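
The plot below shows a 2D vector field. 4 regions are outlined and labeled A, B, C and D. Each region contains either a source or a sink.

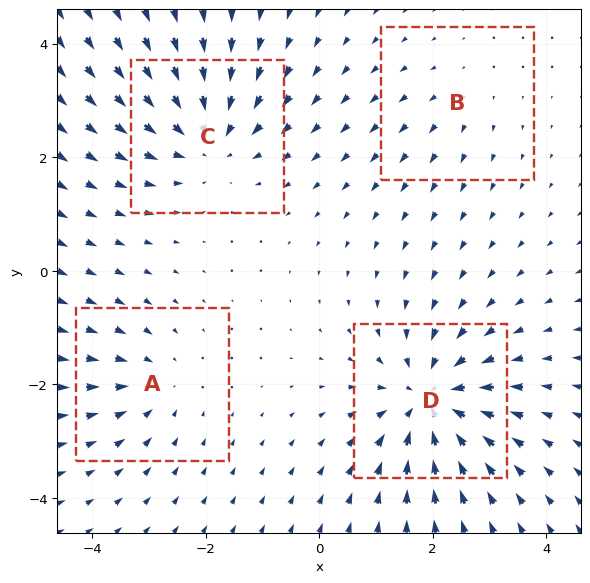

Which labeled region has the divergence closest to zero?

B

Divergence at each region's feature centre — A: about -3, B: about +2, C: about -5, D: about -7. Region B is closest to zero.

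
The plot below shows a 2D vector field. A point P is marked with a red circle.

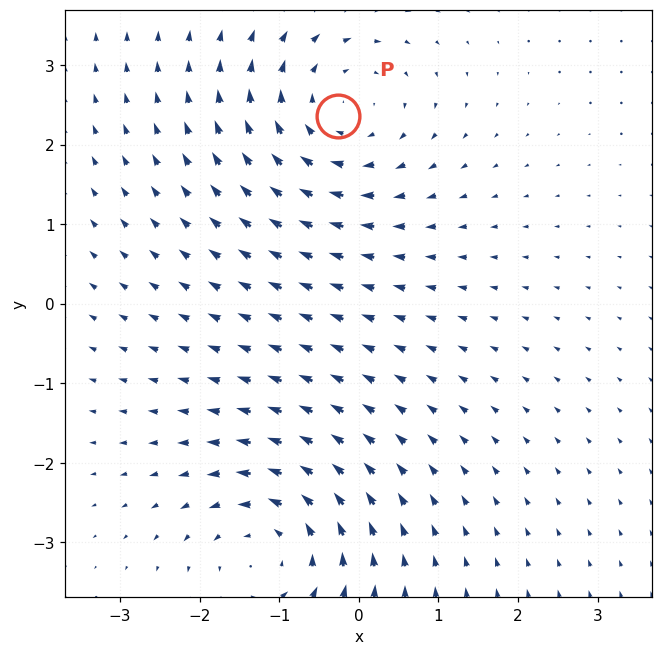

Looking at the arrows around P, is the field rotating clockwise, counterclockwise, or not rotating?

clockwise

Near P at (-0.3, 2.4) the arrows circulate clockwise. The curl (z-component) there is about -3; negative curl means clockwise rotation.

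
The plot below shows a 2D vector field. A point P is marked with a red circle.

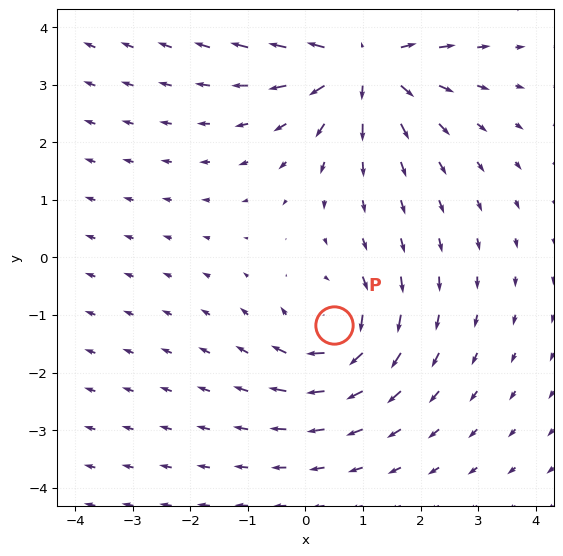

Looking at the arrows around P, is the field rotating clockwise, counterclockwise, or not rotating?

clockwise

Near P at (0.5, -1.2) the arrows circulate clockwise. The curl (z-component) there is about -3; negative curl means clockwise rotation.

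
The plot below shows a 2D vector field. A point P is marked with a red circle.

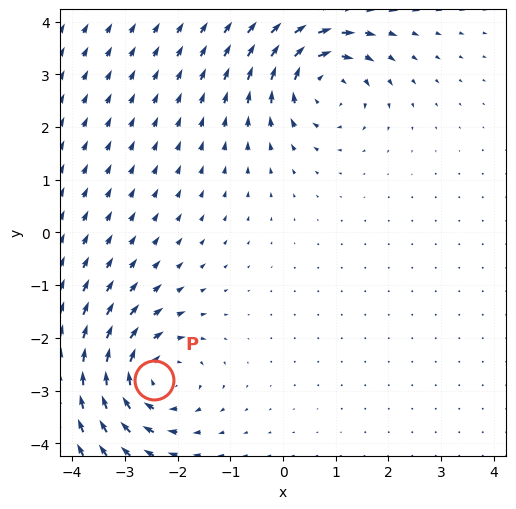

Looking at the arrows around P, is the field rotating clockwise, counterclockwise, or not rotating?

clockwise

Near P at (-2.5, -2.8) the arrows circulate clockwise. The curl (z-component) there is about -5; negative curl means clockwise rotation.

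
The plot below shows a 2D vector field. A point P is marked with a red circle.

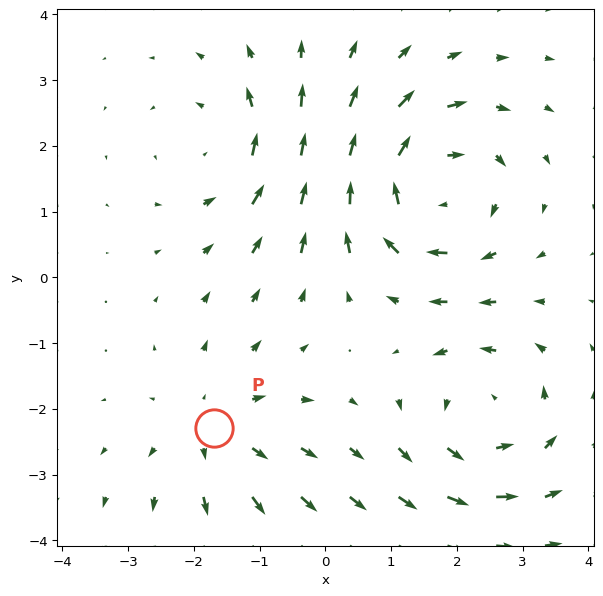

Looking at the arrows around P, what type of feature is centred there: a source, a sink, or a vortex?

At P (-1.7, -2.3) the arrows spread outward. Divergence about +3, curl ≈0 — positive divergence with near-zero curl is a source.

source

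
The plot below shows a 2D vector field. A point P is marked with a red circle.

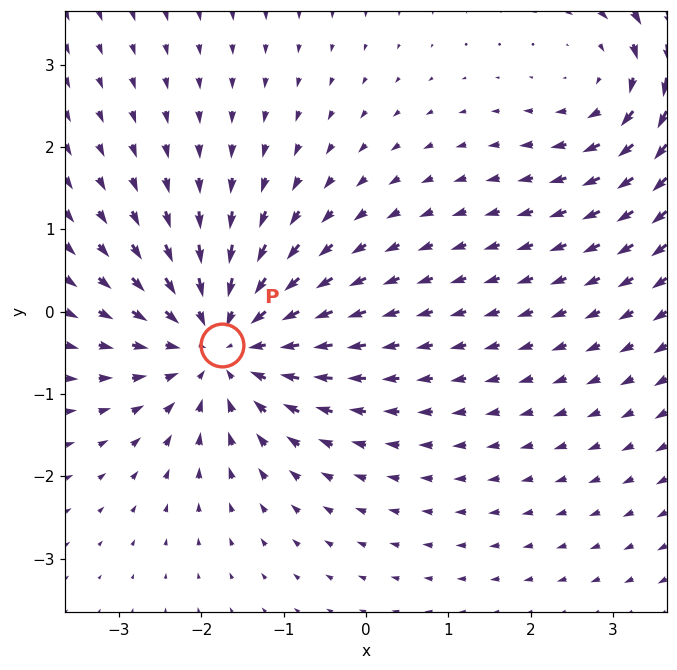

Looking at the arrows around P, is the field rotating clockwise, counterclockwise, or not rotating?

Near P at (-1.7, -0.4) the arrows show no circulation. The curl there is ≈0.

not rotating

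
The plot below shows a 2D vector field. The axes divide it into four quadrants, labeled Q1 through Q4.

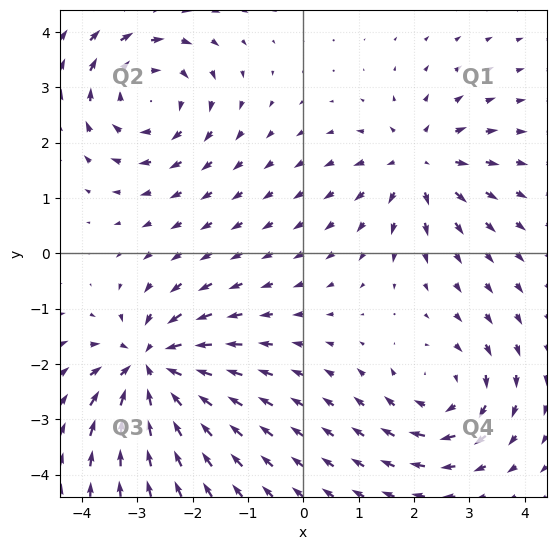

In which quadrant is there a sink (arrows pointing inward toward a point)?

Q3

The sink sits at approximately (-2.8, -2.1), which lies in quadrant Q3. The divergence there is about -5, negative as expected for a sink.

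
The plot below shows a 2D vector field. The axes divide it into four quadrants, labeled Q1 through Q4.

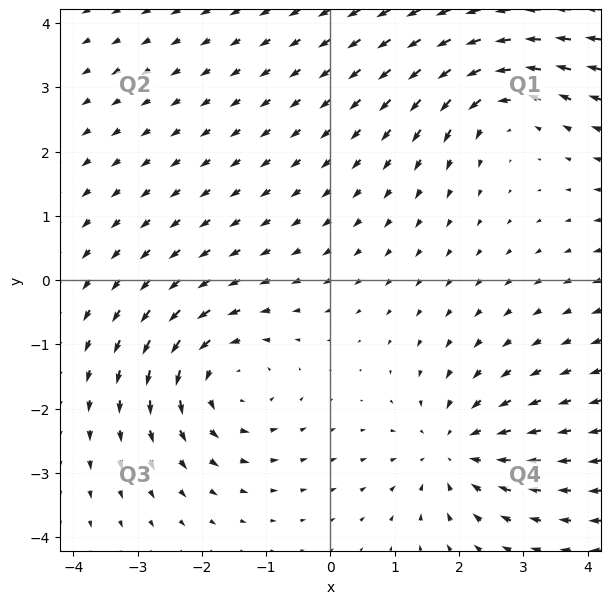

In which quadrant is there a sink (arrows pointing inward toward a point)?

Q4

The sink sits at approximately (1.9, -2.6), which lies in quadrant Q4. The divergence there is about -3, negative as expected for a sink.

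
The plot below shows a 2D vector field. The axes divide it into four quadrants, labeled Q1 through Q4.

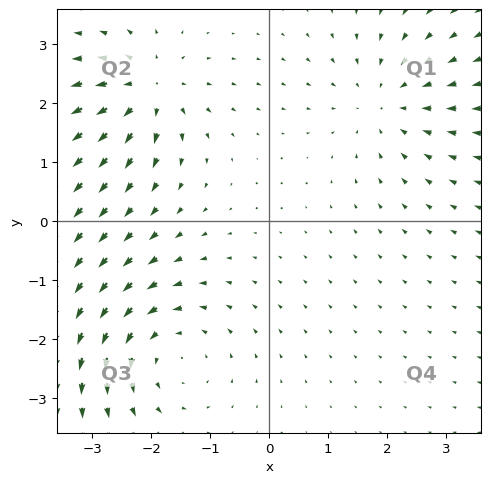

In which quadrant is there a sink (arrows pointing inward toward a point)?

The sink sits at approximately (2.0, 2.0), which lies in quadrant Q1. The divergence there is about -3, negative as expected for a sink.

Q1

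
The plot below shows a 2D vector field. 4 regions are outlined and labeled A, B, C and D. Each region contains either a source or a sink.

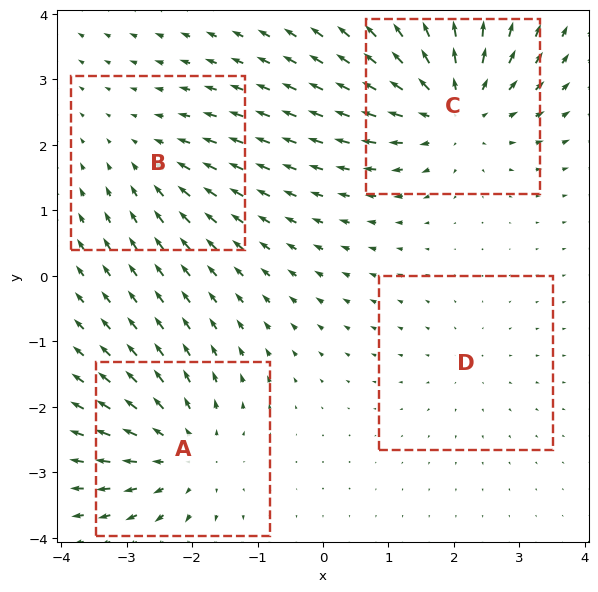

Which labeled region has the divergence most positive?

C

Divergence at each region's feature centre — A: about +5, B: about -3, C: about +6, D: about +2. Region C is most positive.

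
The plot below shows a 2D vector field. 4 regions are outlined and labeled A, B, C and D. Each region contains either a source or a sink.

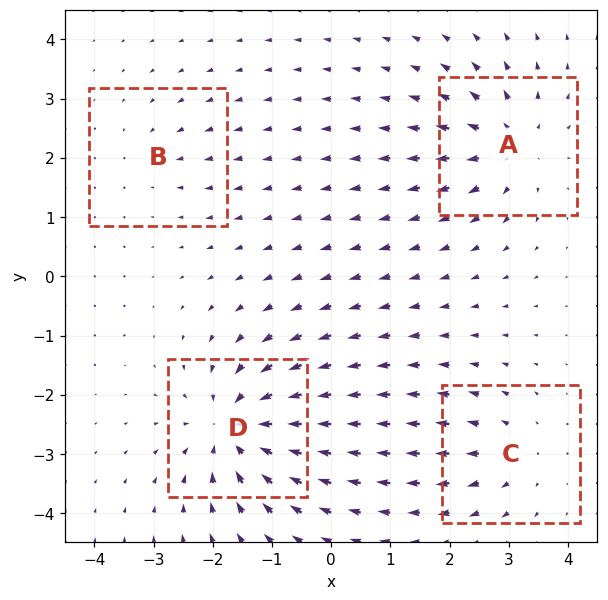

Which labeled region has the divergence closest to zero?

Divergence at each region's feature centre — A: about +6, B: about -2, C: about +4, D: about -8. Region B is closest to zero.

B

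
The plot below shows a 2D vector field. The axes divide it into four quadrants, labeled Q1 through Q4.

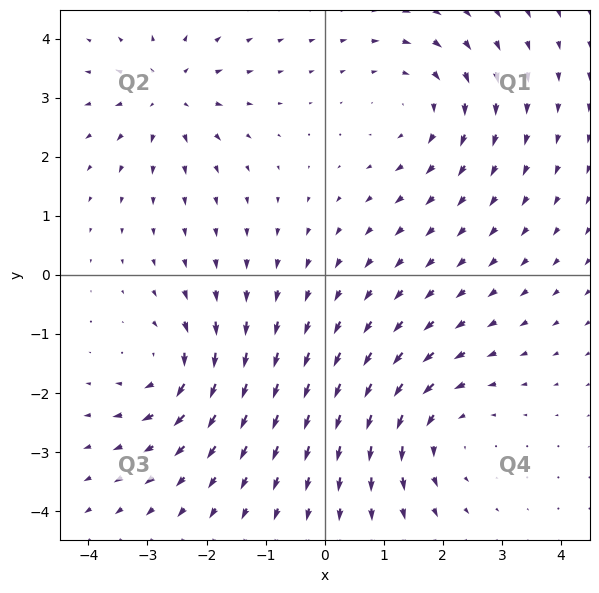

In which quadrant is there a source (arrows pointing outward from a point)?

The source sits at approximately (-2.7, 3.0), which lies in quadrant Q2. The divergence there is about +5, positive as expected for a source.

Q2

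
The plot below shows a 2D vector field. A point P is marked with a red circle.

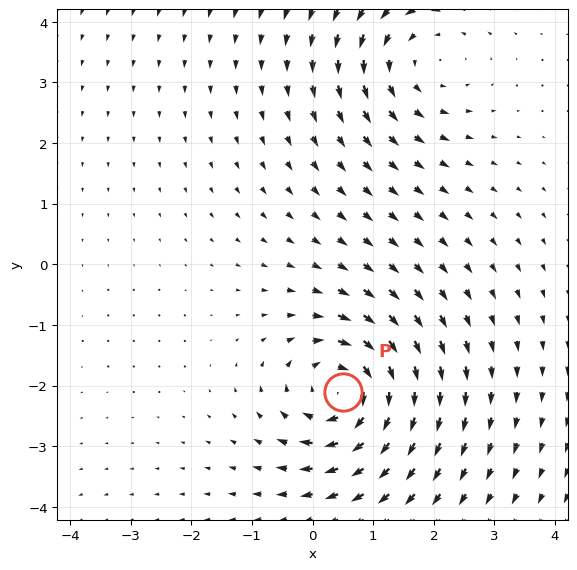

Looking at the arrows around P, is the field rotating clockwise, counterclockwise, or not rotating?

Near P at (0.5, -2.1) the arrows circulate clockwise. The curl (z-component) there is about -5; negative curl means clockwise rotation.

clockwise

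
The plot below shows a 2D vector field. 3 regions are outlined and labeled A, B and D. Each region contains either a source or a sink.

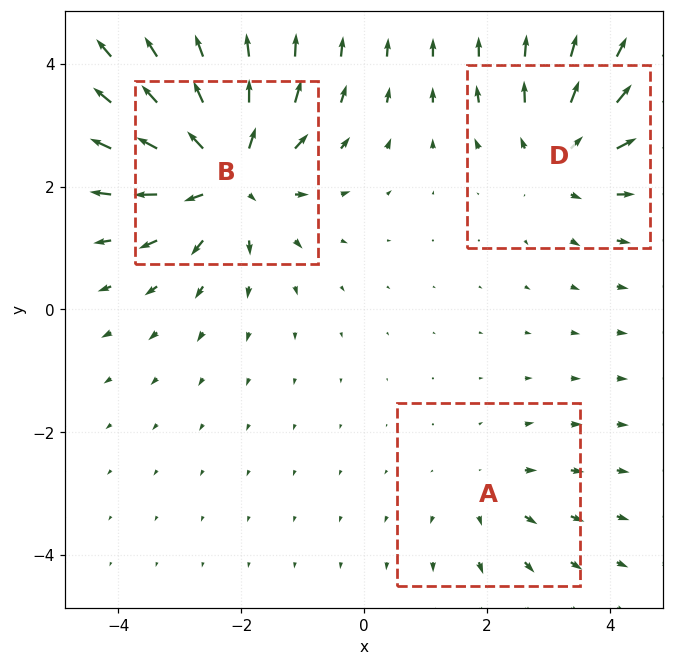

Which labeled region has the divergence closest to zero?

A

Divergence at each region's feature centre — A: about +2, B: about +5, D: about +3. Region A is closest to zero.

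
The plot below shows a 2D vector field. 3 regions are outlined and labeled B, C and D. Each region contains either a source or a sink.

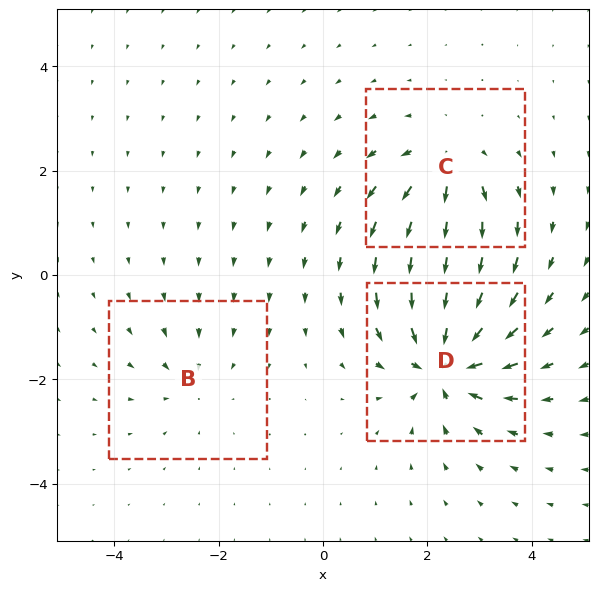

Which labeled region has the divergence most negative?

Divergence at each region's feature centre — B: about -2, C: about +4, D: about -6. Region D is most negative.

D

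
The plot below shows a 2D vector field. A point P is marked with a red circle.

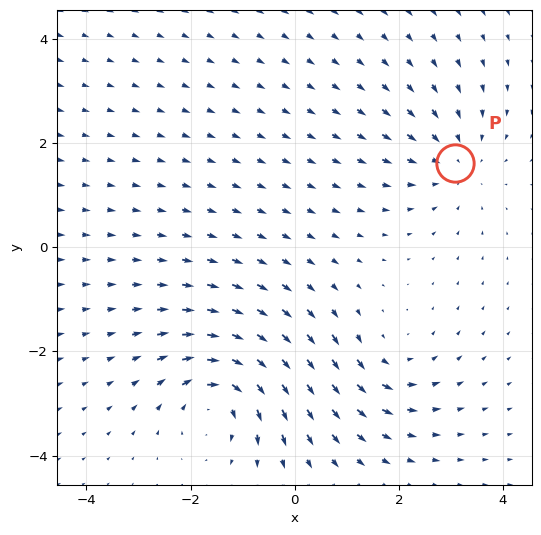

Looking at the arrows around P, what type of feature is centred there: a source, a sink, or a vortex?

At P (3.1, 1.6) the arrows converge inward. Divergence about -3, curl ≈0 — negative divergence with near-zero curl is a sink.

sink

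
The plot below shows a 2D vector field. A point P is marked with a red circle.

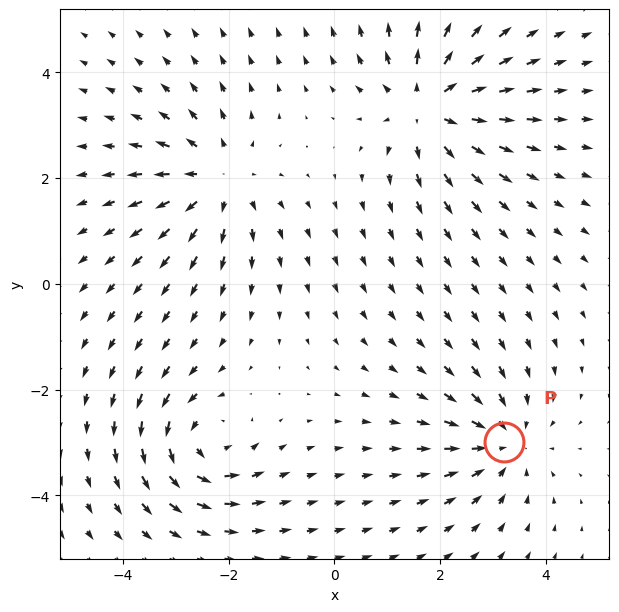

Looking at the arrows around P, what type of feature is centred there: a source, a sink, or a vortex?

sink

At P (3.2, -3.0) the arrows converge inward. Divergence about -4, curl ≈0 — negative divergence with near-zero curl is a sink.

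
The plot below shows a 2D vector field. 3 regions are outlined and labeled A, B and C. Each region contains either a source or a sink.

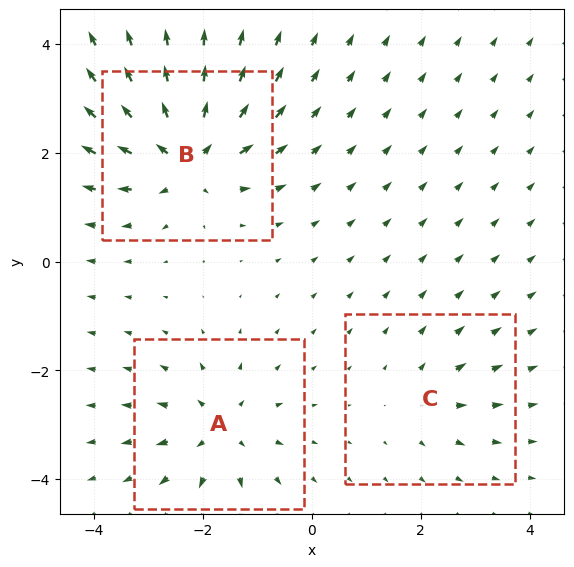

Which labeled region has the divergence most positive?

B

Divergence at each region's feature centre — A: about +4, B: about +6, C: about +2. Region B is most positive.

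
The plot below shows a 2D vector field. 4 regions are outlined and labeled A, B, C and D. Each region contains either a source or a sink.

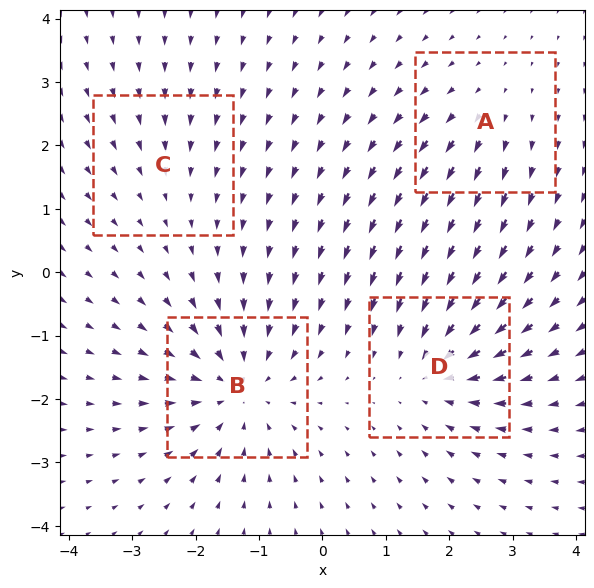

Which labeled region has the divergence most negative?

Divergence at each region's feature centre — A: about +3, B: about -6, C: about -2, D: about -5. Region B is most negative.

B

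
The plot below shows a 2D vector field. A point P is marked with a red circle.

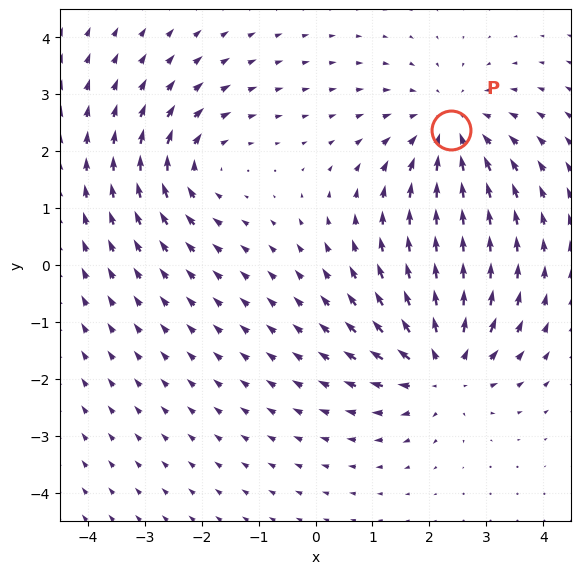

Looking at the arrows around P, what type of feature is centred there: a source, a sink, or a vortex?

sink

At P (2.4, 2.4) the arrows converge inward. Divergence about -3, curl ≈0 — negative divergence with near-zero curl is a sink.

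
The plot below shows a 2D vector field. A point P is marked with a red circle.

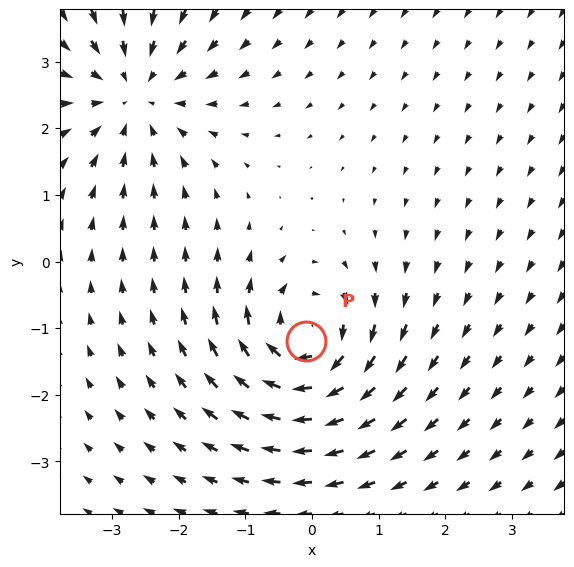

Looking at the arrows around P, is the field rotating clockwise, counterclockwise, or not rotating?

clockwise

Near P at (-0.1, -1.2) the arrows circulate clockwise. The curl (z-component) there is about -5; negative curl means clockwise rotation.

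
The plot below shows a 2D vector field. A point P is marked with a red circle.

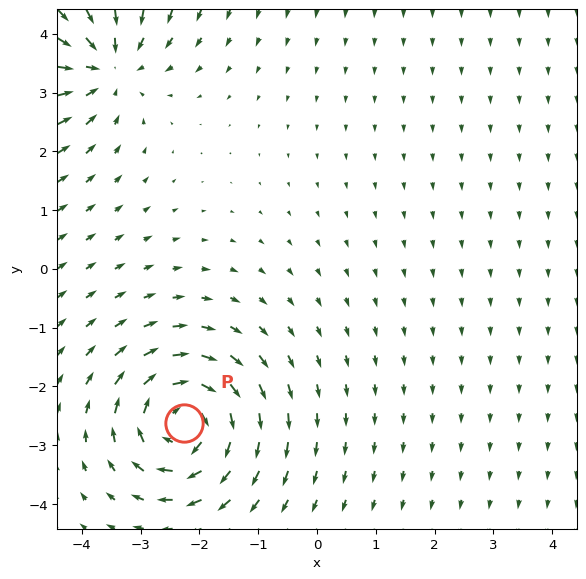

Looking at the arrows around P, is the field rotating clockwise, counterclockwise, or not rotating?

Near P at (-2.3, -2.6) the arrows circulate clockwise. The curl (z-component) there is about -6; negative curl means clockwise rotation.

clockwise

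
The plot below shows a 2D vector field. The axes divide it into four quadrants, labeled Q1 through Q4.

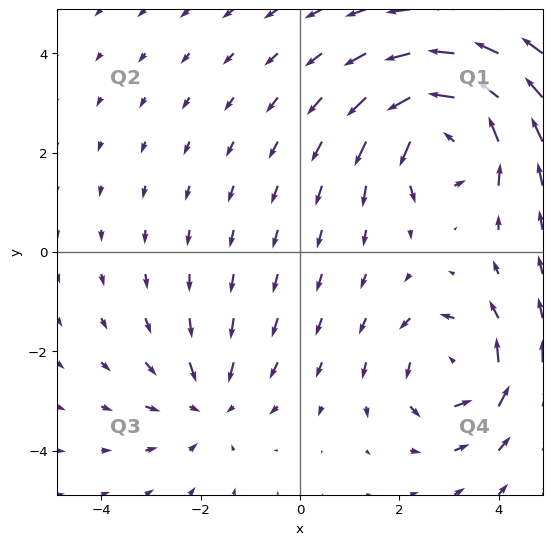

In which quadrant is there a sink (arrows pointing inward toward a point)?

Q3

The sink sits at approximately (-1.8, -3.1), which lies in quadrant Q3. The divergence there is about -2, negative as expected for a sink.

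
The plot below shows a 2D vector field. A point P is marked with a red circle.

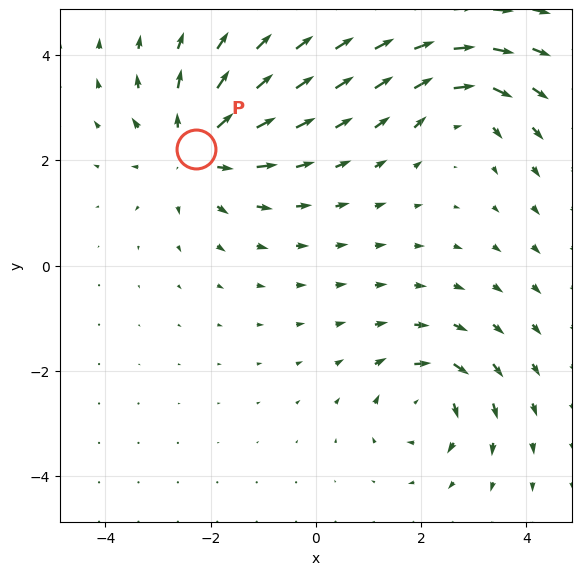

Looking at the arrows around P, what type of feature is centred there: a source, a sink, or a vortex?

source

At P (-2.3, 2.2) the arrows spread outward. Divergence about +5, curl ≈0 — positive divergence with near-zero curl is a source.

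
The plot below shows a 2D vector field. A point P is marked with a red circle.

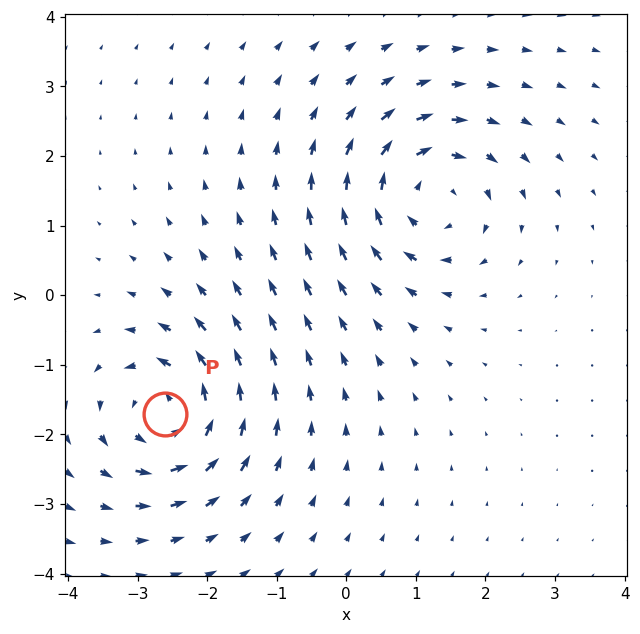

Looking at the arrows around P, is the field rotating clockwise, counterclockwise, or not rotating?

counterclockwise

Near P at (-2.6, -1.7) the arrows circulate counterclockwise. The curl (z-component) there is about +6; positive curl means counterclockwise rotation.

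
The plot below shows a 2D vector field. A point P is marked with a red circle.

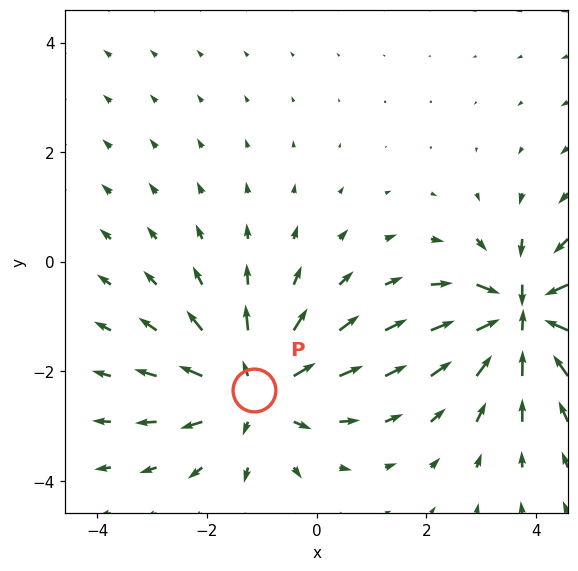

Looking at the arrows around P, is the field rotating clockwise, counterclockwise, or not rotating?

Near P at (-1.1, -2.3) the arrows show no circulation. The curl there is ≈0.

not rotating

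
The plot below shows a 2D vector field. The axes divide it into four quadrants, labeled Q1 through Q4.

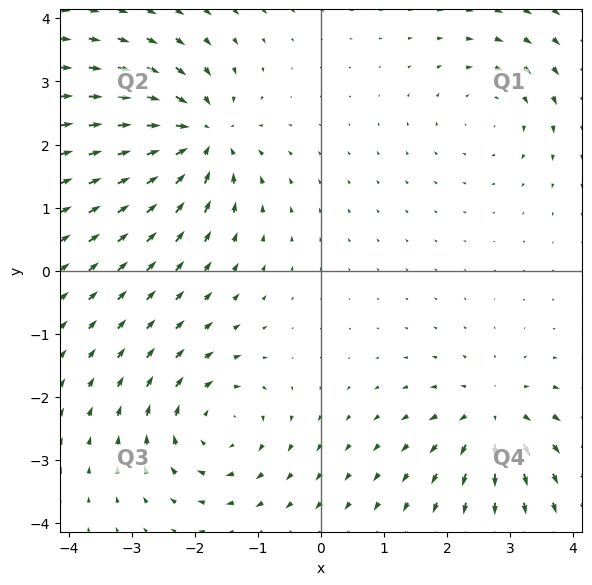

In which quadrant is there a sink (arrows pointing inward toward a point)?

Q2

The sink sits at approximately (-1.9, 2.1), which lies in quadrant Q2. The divergence there is about -7, negative as expected for a sink.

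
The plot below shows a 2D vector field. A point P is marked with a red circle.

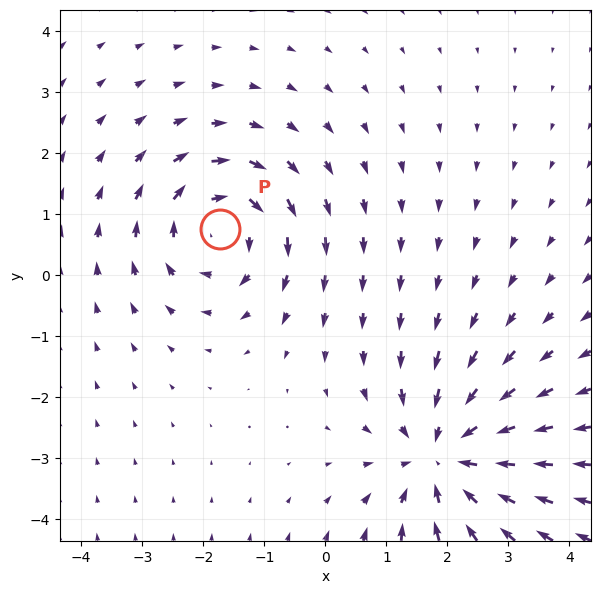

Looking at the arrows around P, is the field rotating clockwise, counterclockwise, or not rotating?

Near P at (-1.7, 0.8) the arrows circulate clockwise. The curl (z-component) there is about -4; negative curl means clockwise rotation.

clockwise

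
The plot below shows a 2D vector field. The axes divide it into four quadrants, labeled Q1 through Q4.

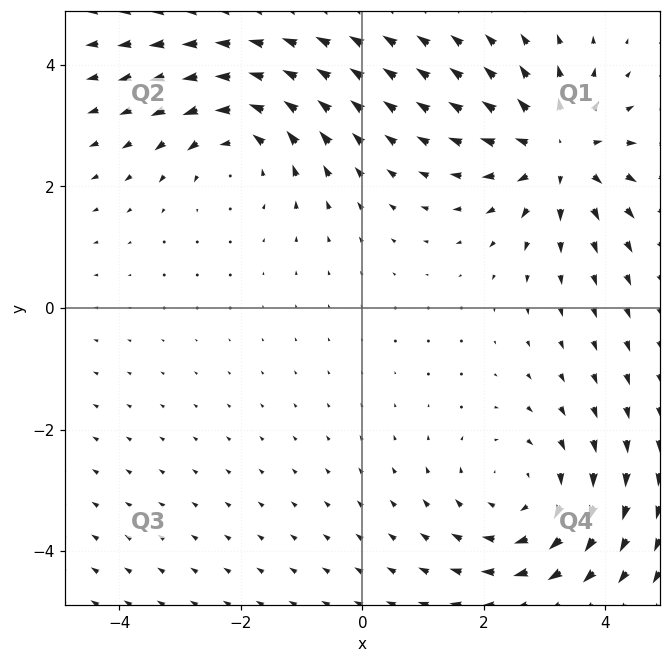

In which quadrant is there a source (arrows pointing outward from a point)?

The source sits at approximately (3.2, 2.6), which lies in quadrant Q1. The divergence there is about +4, positive as expected for a source.

Q1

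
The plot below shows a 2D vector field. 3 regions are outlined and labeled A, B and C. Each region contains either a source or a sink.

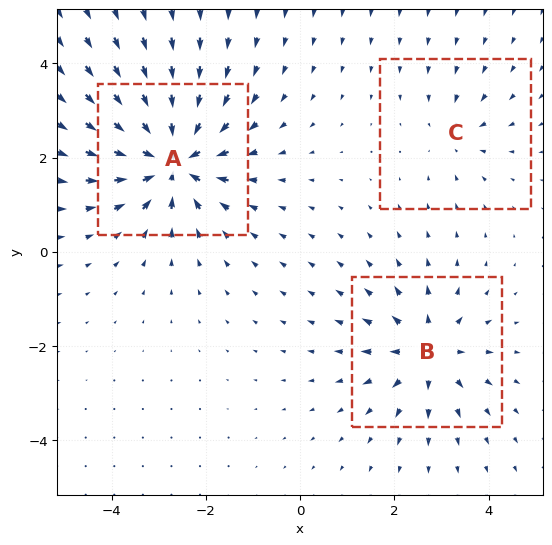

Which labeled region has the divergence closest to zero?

Divergence at each region's feature centre — A: about -6, B: about +4, C: about -2. Region C is closest to zero.

C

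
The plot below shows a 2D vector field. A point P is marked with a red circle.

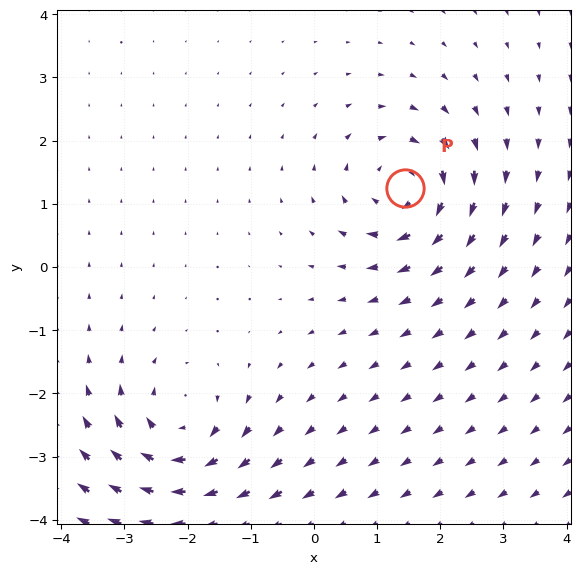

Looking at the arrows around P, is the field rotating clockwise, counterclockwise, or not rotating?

Near P at (1.4, 1.3) the arrows circulate clockwise. The curl (z-component) there is about -6; negative curl means clockwise rotation.

clockwise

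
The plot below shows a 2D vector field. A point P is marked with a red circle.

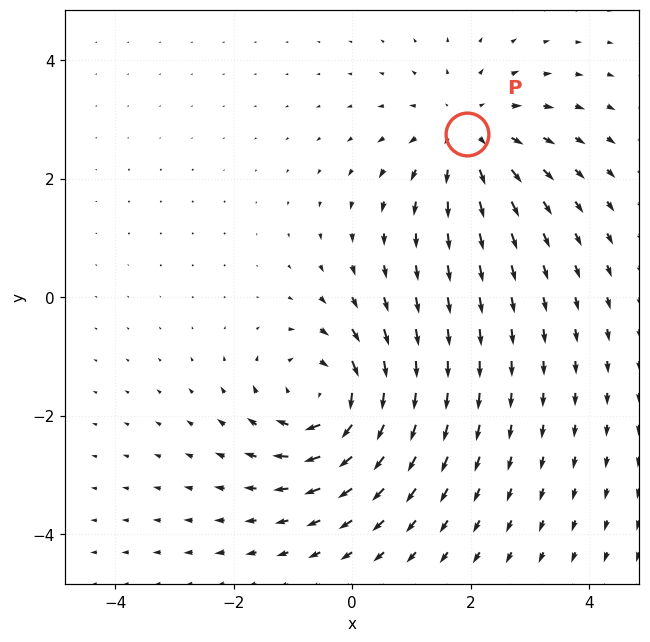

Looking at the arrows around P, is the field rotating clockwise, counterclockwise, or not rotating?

Near P at (1.9, 2.8) the arrows show no circulation. The curl there is ≈0.

not rotating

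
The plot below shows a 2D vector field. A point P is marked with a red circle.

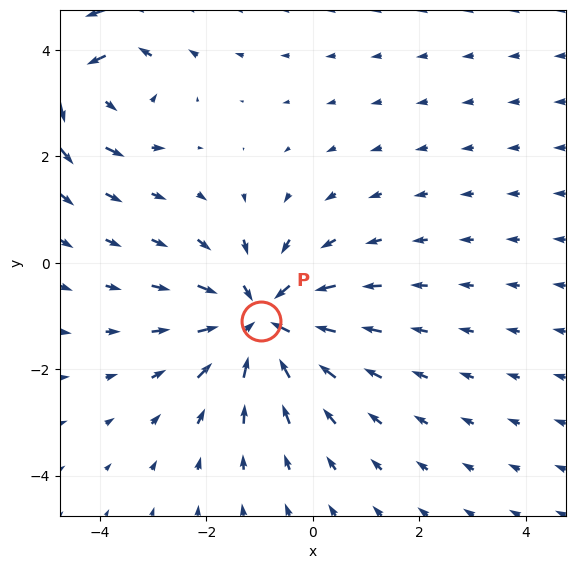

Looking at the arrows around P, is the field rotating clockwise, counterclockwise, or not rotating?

Near P at (-1.0, -1.1) the arrows show no circulation. The curl there is ≈0.

not rotating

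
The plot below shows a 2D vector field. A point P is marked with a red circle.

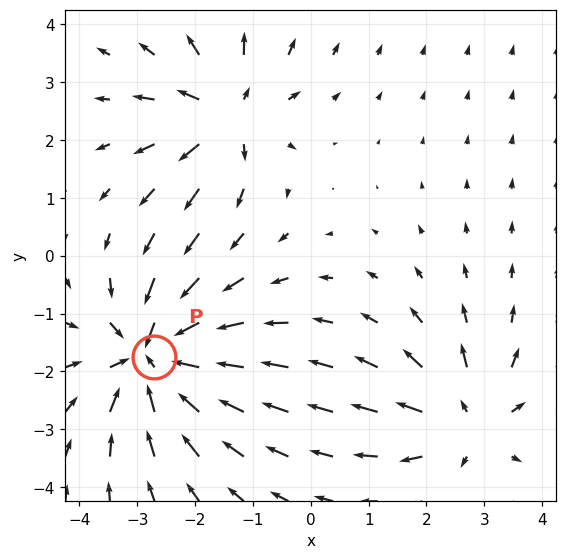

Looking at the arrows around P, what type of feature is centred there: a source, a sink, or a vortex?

sink

At P (-2.7, -1.8) the arrows converge inward. Divergence about -5, curl ≈0 — negative divergence with near-zero curl is a sink.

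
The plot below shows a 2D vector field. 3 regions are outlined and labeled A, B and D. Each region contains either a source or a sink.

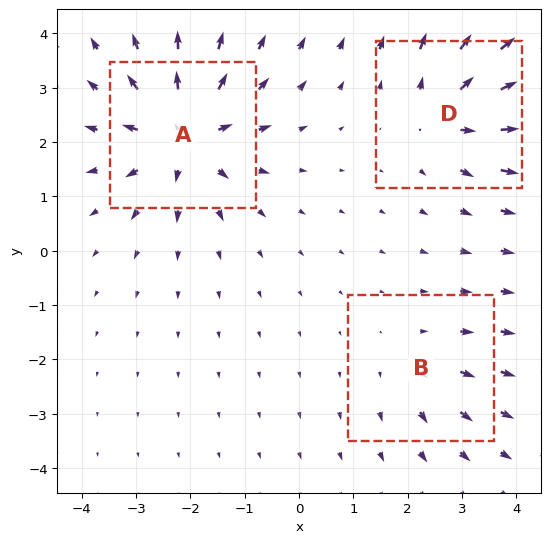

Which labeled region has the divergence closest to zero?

Divergence at each region's feature centre — A: about +5, B: about +2, D: about +4. Region B is closest to zero.

B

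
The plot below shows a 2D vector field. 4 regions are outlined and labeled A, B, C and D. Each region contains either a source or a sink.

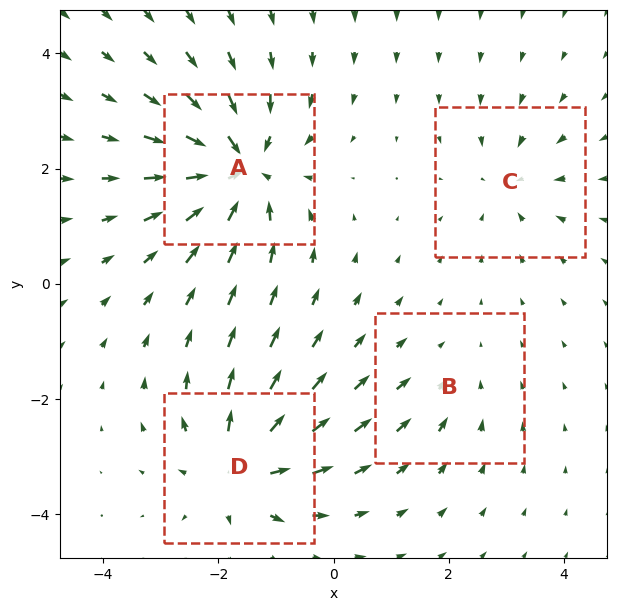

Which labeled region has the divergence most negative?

A

Divergence at each region's feature centre — A: about -7, B: about -2, C: about -3, D: about +6. Region A is most negative.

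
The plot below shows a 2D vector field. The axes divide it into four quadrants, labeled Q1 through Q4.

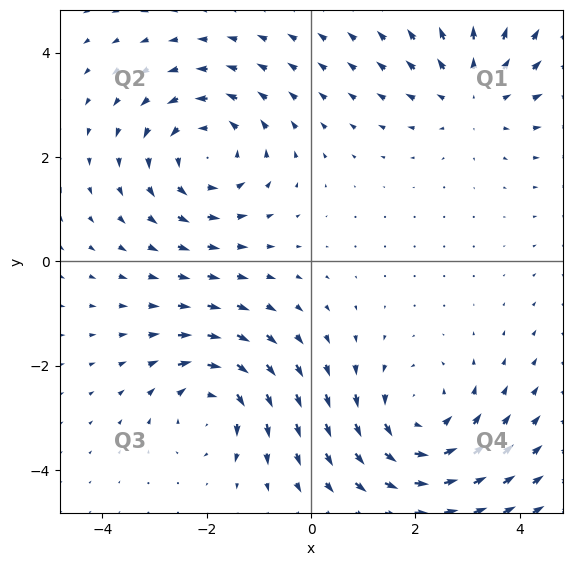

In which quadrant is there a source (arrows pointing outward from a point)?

Q1

The source sits at approximately (3.1, 3.2), which lies in quadrant Q1. The divergence there is about +4, positive as expected for a source.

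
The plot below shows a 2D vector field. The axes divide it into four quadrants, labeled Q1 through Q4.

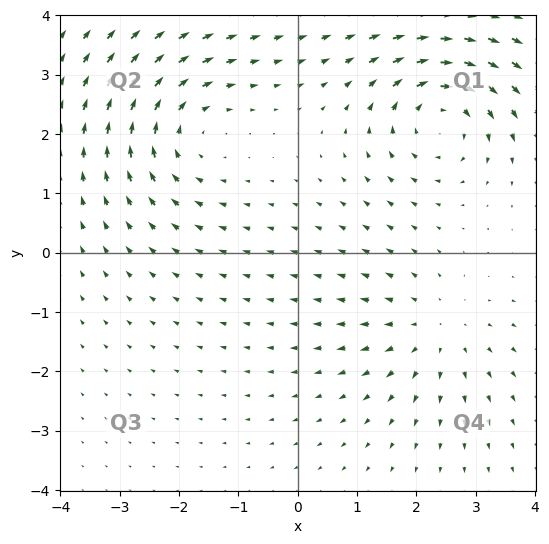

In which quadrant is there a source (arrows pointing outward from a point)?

Q4

The source sits at approximately (2.3, -1.3), which lies in quadrant Q4. The divergence there is about +3, positive as expected for a source.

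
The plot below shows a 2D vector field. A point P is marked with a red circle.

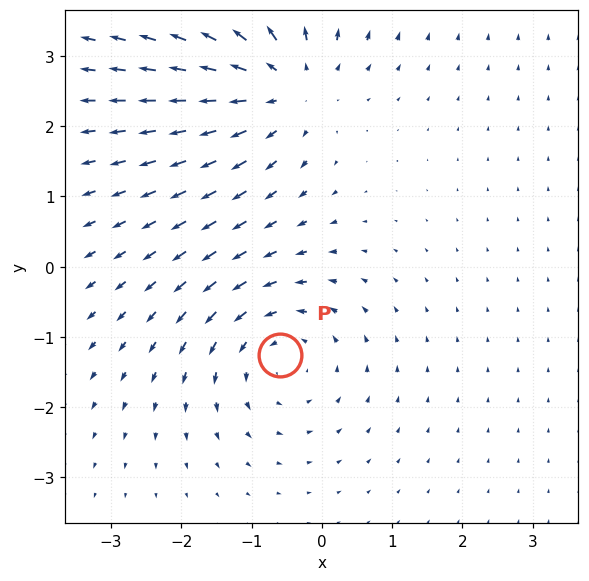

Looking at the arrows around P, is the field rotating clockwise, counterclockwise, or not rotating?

counterclockwise

Near P at (-0.6, -1.3) the arrows circulate counterclockwise. The curl (z-component) there is about +3; positive curl means counterclockwise rotation.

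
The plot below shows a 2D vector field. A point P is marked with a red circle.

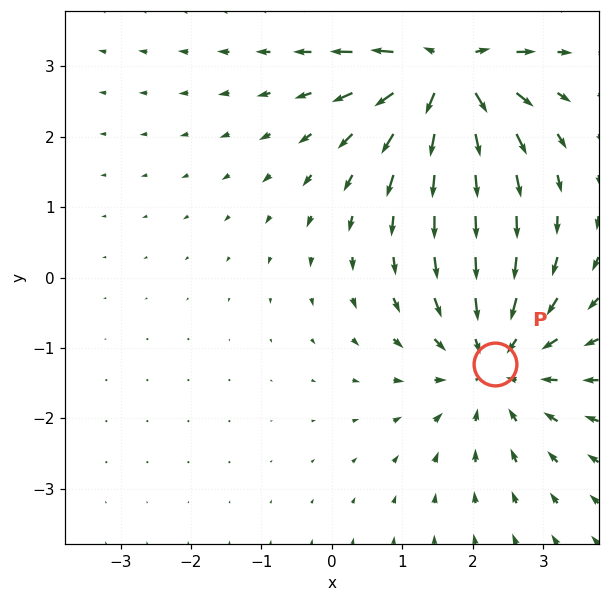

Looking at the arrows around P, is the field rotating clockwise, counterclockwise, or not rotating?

Near P at (2.3, -1.2) the arrows show no circulation. The curl there is ≈0.

not rotating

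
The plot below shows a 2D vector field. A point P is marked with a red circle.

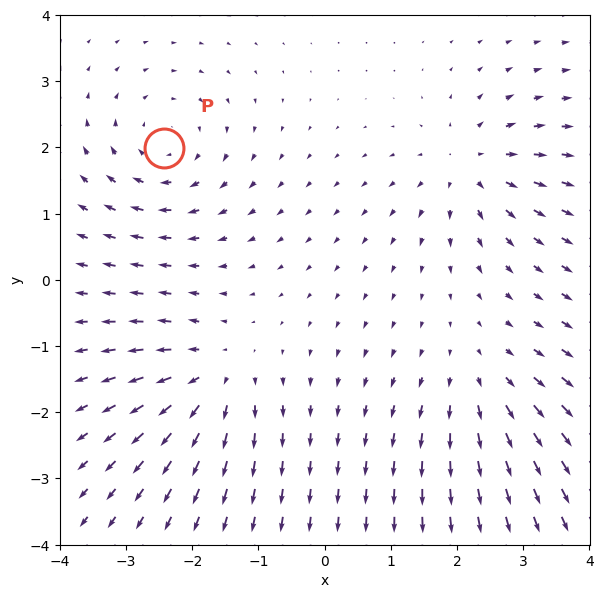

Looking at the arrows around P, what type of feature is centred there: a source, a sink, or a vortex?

At P (-2.4, 2.0) the arrows circulate clockwise. Divergence ≈0, curl about -3 — near-zero divergence with nonzero curl is a vortex.

vortex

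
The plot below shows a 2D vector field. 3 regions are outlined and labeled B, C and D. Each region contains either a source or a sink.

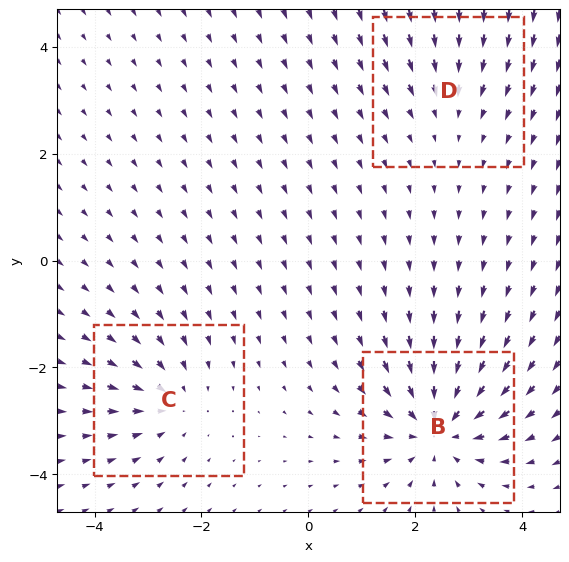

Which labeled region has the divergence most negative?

Divergence at each region's feature centre — B: about -6, C: about -3, D: about -2. Region B is most negative.

B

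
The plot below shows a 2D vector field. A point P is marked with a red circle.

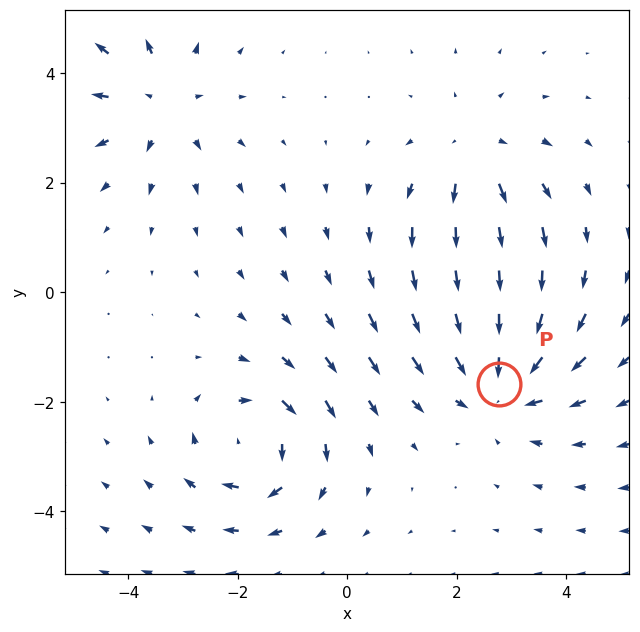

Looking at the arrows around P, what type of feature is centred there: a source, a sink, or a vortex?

sink

At P (2.8, -1.7) the arrows converge inward. Divergence about -4, curl ≈0 — negative divergence with near-zero curl is a sink.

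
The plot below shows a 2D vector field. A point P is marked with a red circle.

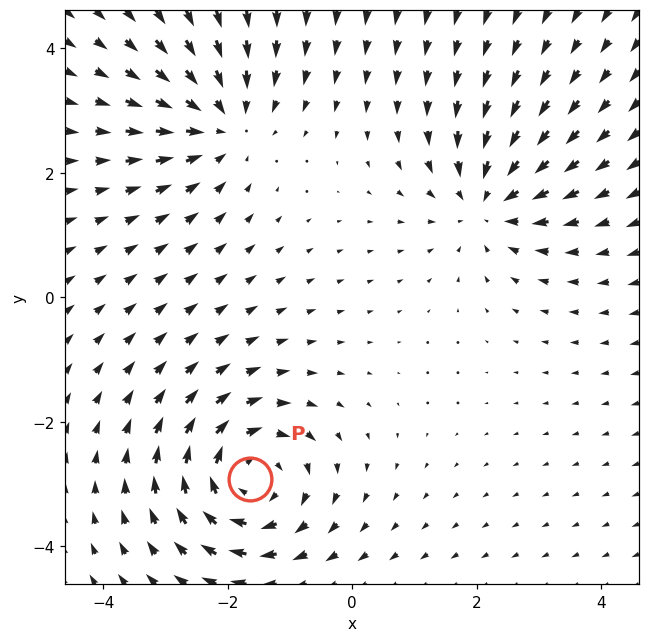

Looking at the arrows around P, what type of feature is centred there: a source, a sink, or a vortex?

vortex

At P (-1.6, -2.9) the arrows circulate clockwise. Divergence ≈0, curl about -5 — near-zero divergence with nonzero curl is a vortex.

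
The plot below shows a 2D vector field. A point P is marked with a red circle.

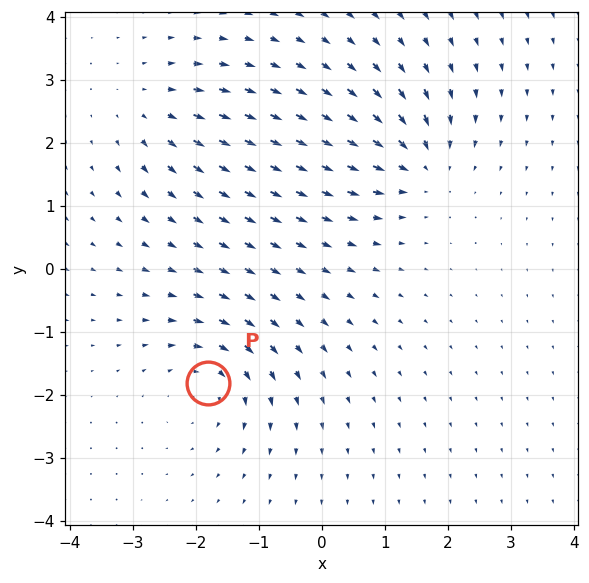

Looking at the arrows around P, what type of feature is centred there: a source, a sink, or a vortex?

At P (-1.8, -1.8) the arrows circulate clockwise. Divergence ≈0, curl about -5 — near-zero divergence with nonzero curl is a vortex.

vortex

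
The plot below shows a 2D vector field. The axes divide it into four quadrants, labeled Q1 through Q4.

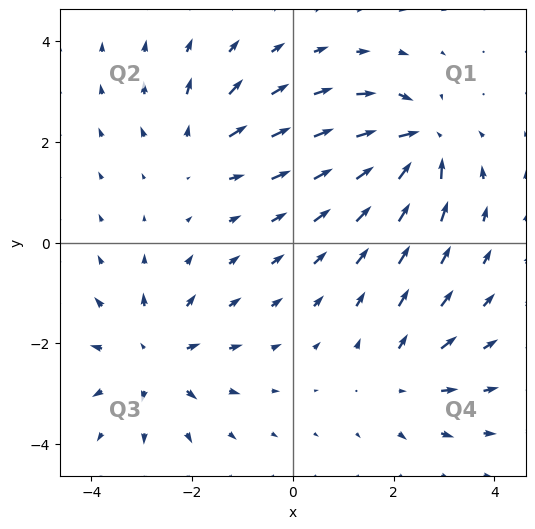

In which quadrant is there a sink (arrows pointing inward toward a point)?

Q1

The sink sits at approximately (2.5, 2.0), which lies in quadrant Q1. The divergence there is about -7, negative as expected for a sink.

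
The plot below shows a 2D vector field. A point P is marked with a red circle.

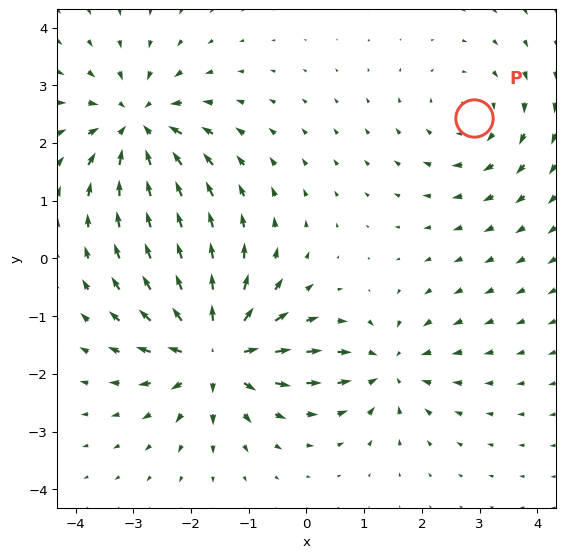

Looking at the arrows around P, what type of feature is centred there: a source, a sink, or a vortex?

vortex

At P (2.9, 2.4) the arrows circulate clockwise. Divergence ≈0, curl about -3 — near-zero divergence with nonzero curl is a vortex.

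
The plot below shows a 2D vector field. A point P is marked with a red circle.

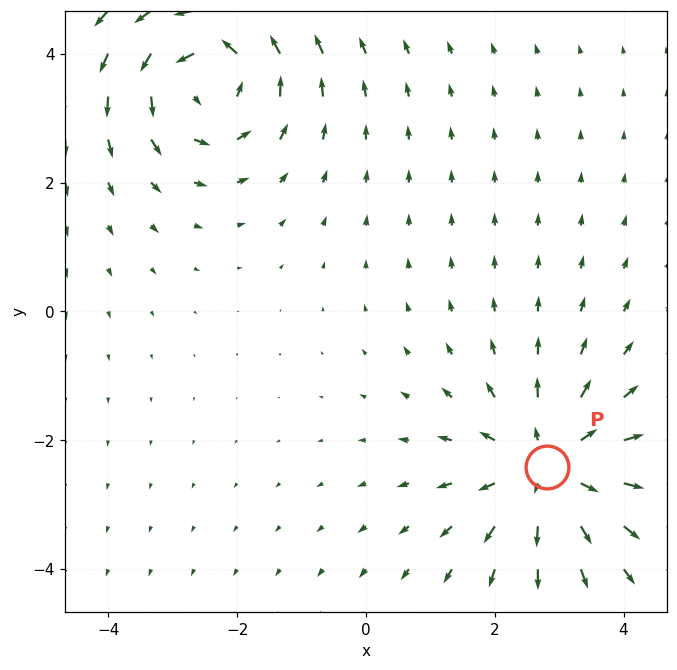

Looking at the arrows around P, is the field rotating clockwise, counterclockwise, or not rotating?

not rotating

Near P at (2.8, -2.4) the arrows show no circulation. The curl there is ≈0.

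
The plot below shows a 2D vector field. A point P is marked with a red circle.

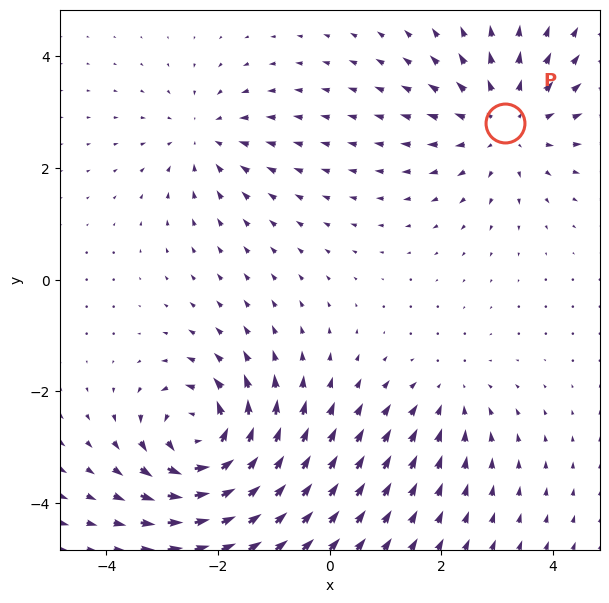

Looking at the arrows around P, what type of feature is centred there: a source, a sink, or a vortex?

source

At P (3.1, 2.8) the arrows spread outward. Divergence about +3, curl ≈0 — positive divergence with near-zero curl is a source.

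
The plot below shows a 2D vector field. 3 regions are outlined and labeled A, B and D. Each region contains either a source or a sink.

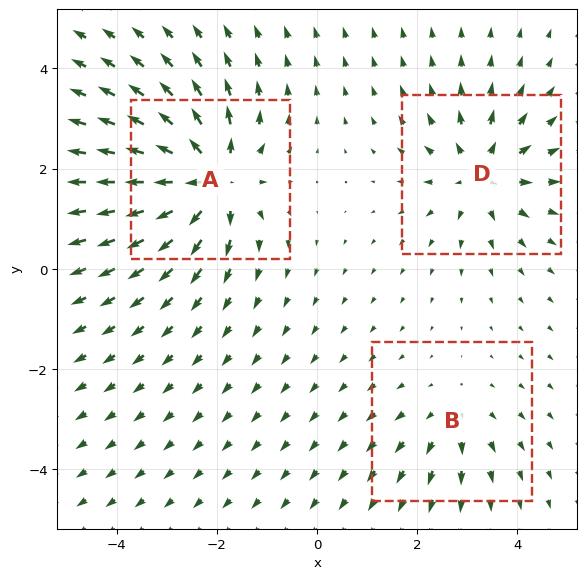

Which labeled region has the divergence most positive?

Divergence at each region's feature centre — A: about +6, B: about +2, D: about +4. Region A is most positive.

A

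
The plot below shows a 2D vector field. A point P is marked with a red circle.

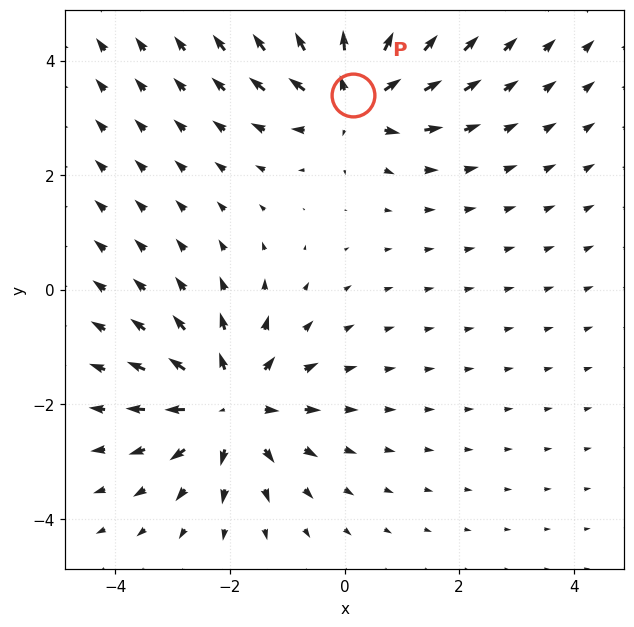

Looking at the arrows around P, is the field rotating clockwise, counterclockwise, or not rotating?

Near P at (0.2, 3.4) the arrows show no circulation. The curl there is ≈0.

not rotating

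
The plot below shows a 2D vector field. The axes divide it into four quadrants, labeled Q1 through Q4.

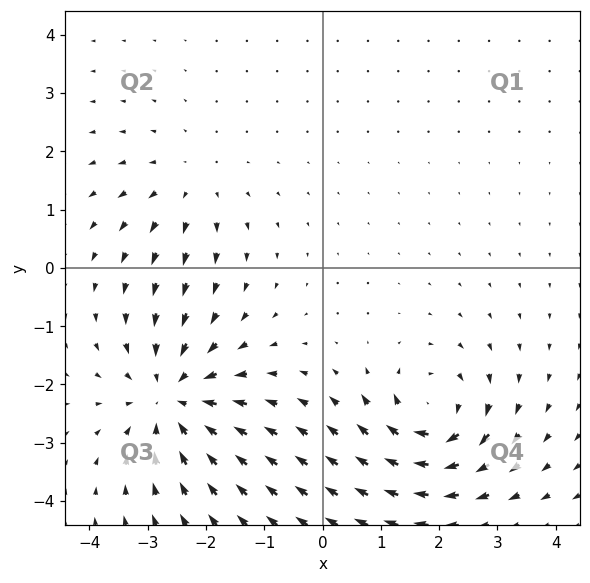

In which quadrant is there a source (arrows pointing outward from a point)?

The source sits at approximately (-2.3, 1.4), which lies in quadrant Q2. The divergence there is about +2, positive as expected for a source.

Q2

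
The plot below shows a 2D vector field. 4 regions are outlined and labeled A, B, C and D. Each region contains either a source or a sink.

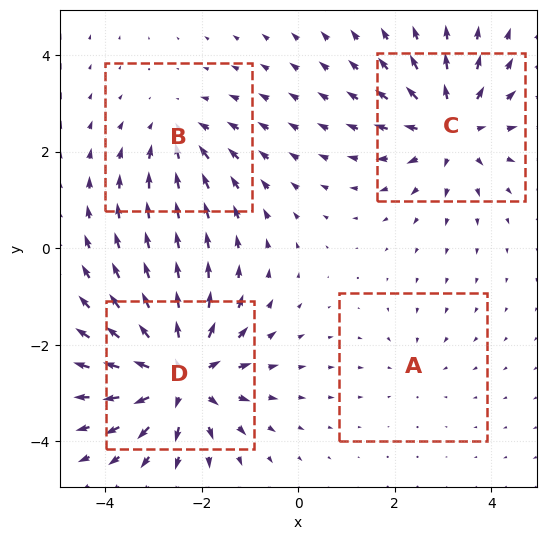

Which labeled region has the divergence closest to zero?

A

Divergence at each region's feature centre — A: about -2, B: about -3, C: about +5, D: about +7. Region A is closest to zero.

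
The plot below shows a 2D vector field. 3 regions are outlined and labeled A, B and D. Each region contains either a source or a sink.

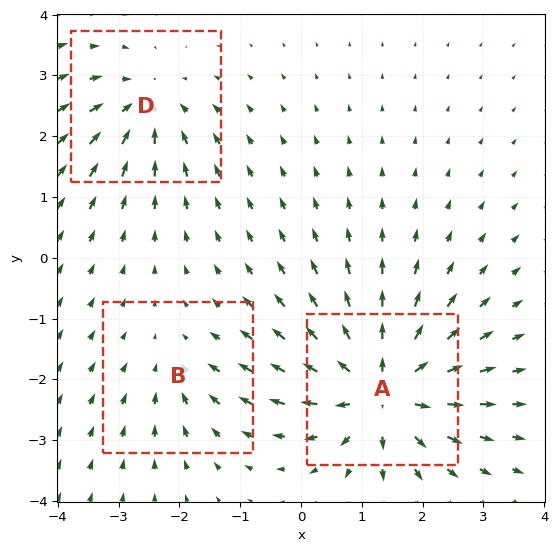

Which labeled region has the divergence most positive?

A

Divergence at each region's feature centre — A: about +6, B: about -2, D: about -4. Region A is most positive.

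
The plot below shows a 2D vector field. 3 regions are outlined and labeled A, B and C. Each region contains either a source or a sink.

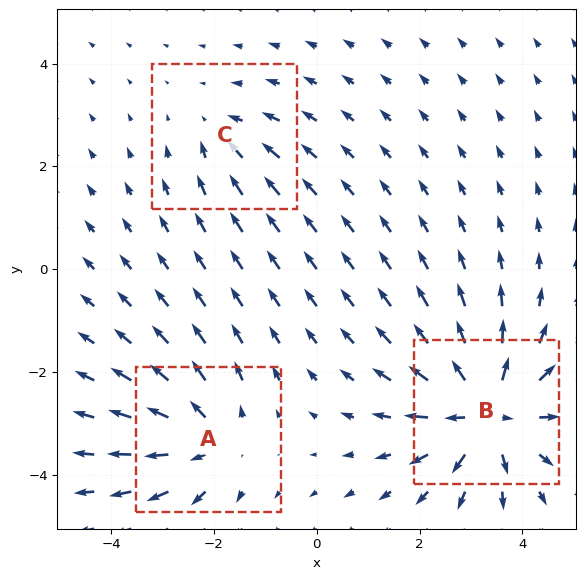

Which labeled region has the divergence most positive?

B

Divergence at each region's feature centre — A: about +4, B: about +6, C: about -2. Region B is most positive.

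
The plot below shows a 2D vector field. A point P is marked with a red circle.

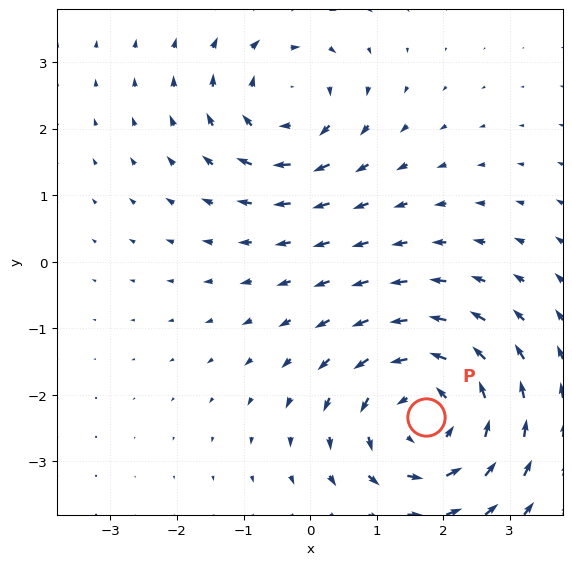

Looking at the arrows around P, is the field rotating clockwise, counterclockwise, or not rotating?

counterclockwise

Near P at (1.7, -2.3) the arrows circulate counterclockwise. The curl (z-component) there is about +4; positive curl means counterclockwise rotation.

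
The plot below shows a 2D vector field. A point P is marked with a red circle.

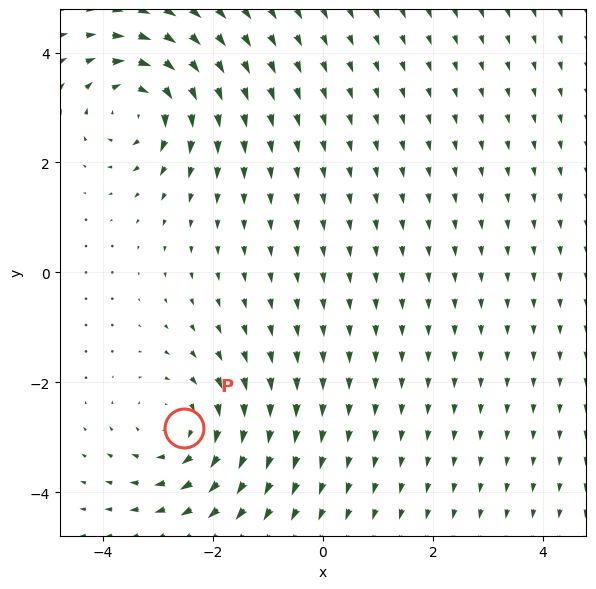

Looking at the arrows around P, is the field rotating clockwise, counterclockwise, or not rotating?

Near P at (-2.5, -2.8) the arrows circulate clockwise. The curl (z-component) there is about -3; negative curl means clockwise rotation.

clockwise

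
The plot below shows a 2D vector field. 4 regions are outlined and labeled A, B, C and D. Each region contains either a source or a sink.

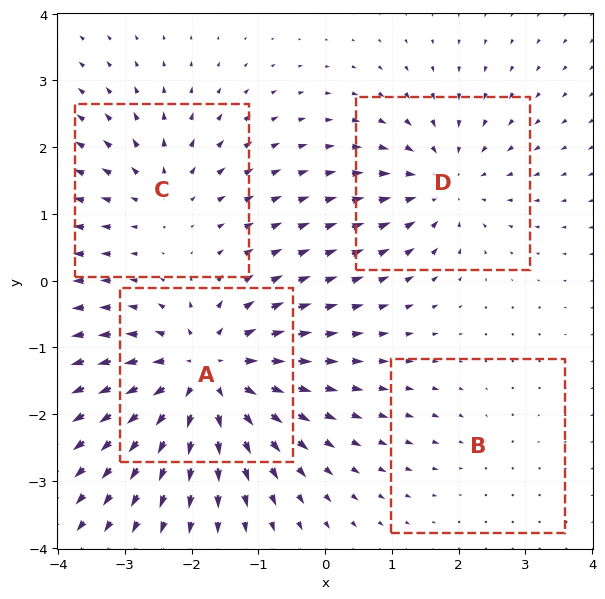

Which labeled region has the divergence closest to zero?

Divergence at each region's feature centre — A: about +8, B: about -2, C: about +4, D: about -5. Region B is closest to zero.

B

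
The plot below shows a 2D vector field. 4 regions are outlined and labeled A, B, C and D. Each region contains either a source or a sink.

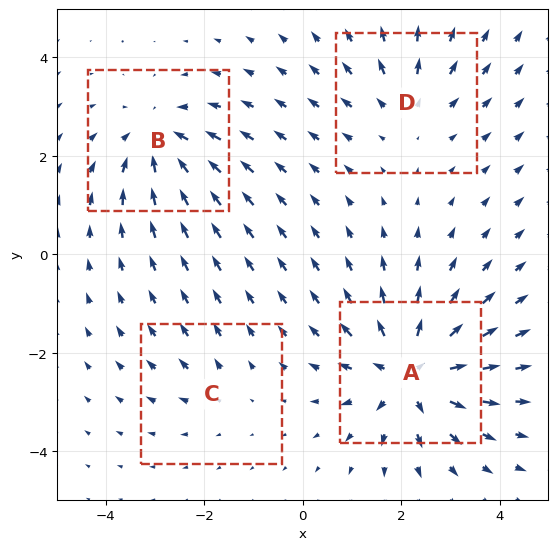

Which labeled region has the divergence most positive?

A

Divergence at each region's feature centre — A: about +7, B: about -5, C: about +2, D: about +3. Region A is most positive.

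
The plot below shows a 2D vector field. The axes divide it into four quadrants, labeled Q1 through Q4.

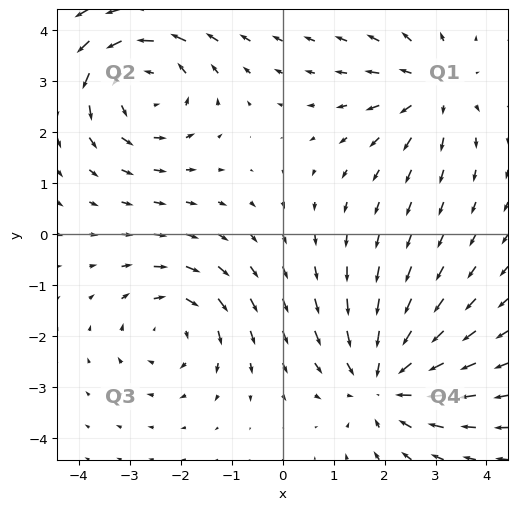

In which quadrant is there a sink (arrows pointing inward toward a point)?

The sink sits at approximately (2.0, -2.9), which lies in quadrant Q4. The divergence there is about -3, negative as expected for a sink.

Q4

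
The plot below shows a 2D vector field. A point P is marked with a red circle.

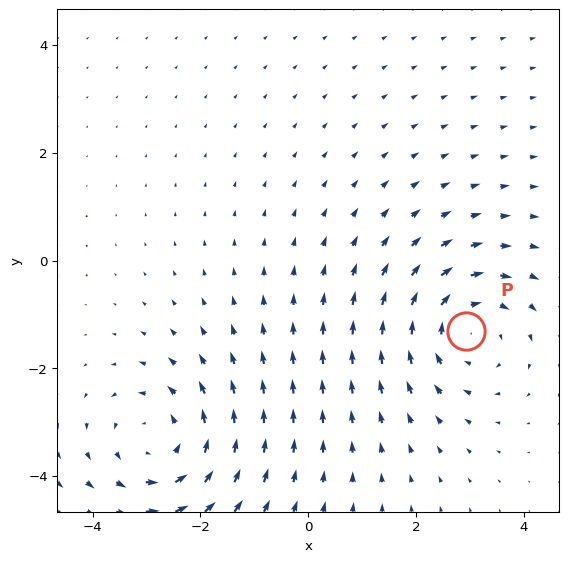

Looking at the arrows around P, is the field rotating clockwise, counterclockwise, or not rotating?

clockwise

Near P at (2.9, -1.3) the arrows circulate clockwise. The curl (z-component) there is about -3; negative curl means clockwise rotation.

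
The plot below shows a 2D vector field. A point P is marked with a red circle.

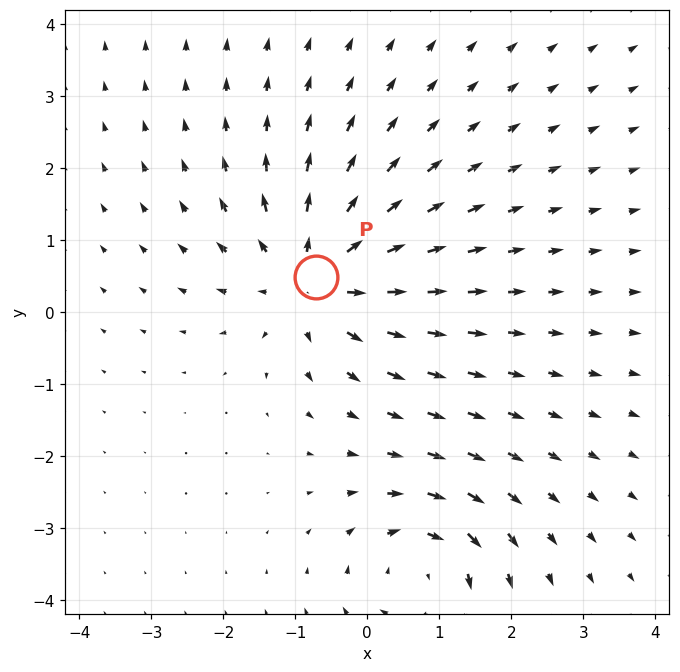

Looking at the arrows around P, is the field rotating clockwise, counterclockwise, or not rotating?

not rotating

Near P at (-0.7, 0.5) the arrows show no circulation. The curl there is ≈0.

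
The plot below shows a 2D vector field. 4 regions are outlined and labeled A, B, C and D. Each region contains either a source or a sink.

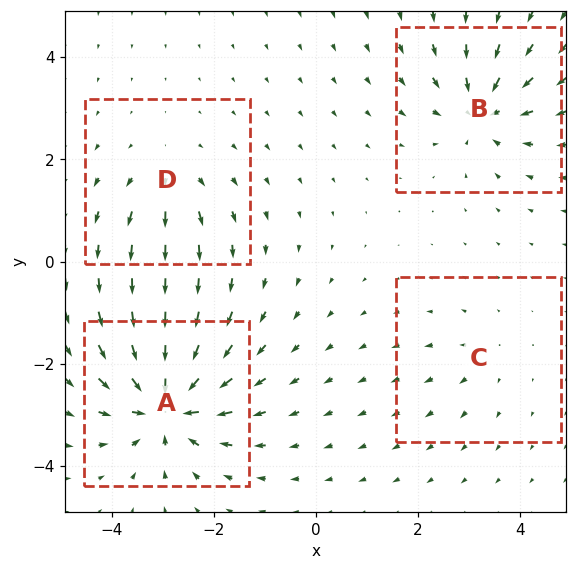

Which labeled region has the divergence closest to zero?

Divergence at each region's feature centre — A: about -9, B: about -6, C: about +2, D: about +4. Region C is closest to zero.

C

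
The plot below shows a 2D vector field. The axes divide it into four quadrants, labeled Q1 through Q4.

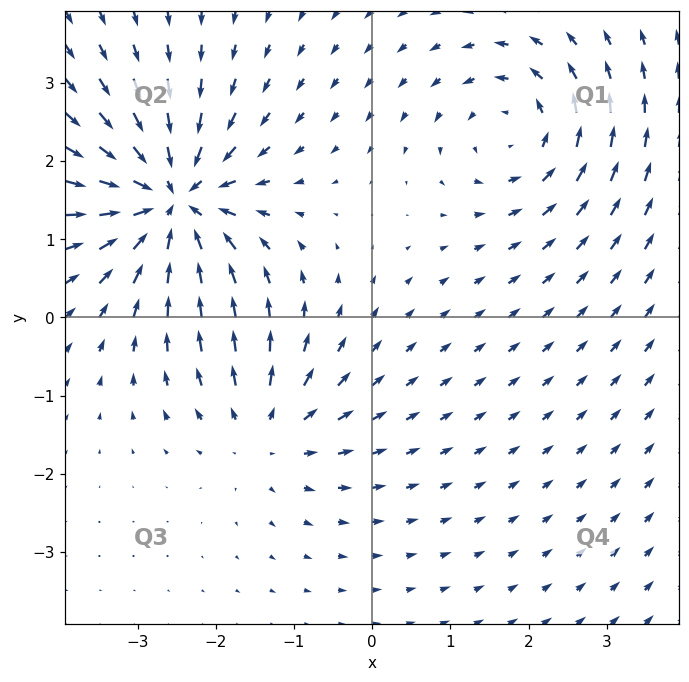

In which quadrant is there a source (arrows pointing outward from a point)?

Q3

The source sits at approximately (-1.4, -1.4), which lies in quadrant Q3. The divergence there is about +4, positive as expected for a source.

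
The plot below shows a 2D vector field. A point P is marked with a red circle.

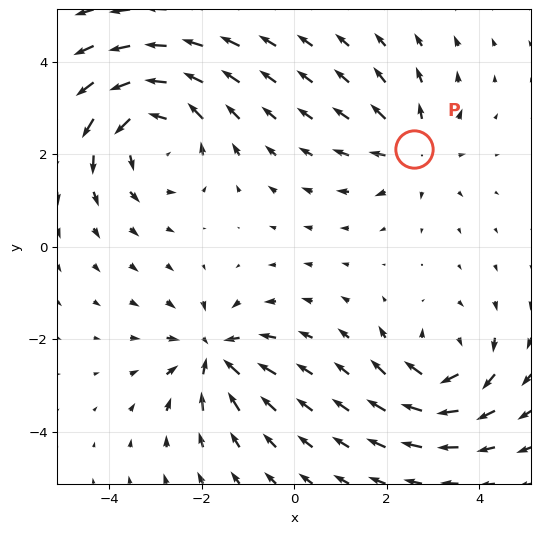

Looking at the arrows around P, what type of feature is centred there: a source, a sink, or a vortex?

At P (2.6, 2.1) the arrows spread outward. Divergence about +3, curl ≈0 — positive divergence with near-zero curl is a source.

source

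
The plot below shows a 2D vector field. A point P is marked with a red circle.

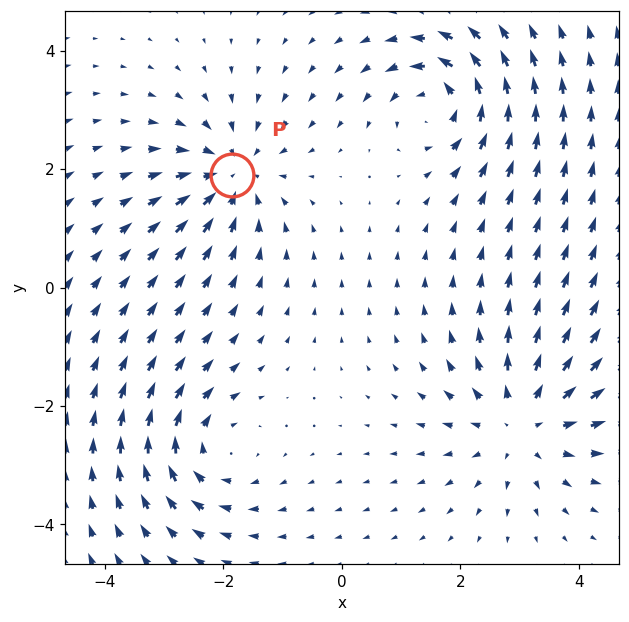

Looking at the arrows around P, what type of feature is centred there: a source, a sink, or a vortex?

At P (-1.9, 1.9) the arrows converge inward. Divergence about -4, curl ≈0 — negative divergence with near-zero curl is a sink.

sink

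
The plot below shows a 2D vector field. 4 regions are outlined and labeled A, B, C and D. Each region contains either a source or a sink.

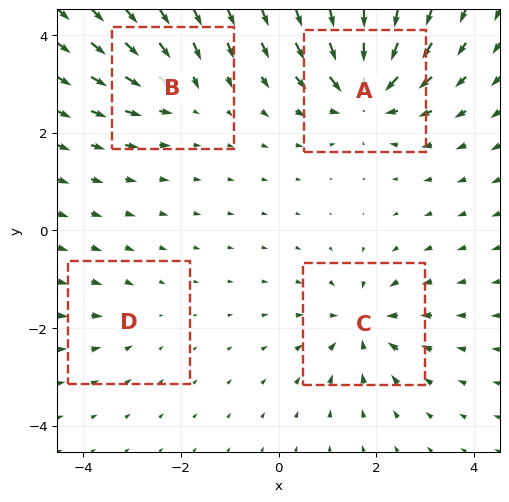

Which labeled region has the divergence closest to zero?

Divergence at each region's feature centre — A: about -7, B: about -4, C: about -5, D: about -2. Region D is closest to zero.

D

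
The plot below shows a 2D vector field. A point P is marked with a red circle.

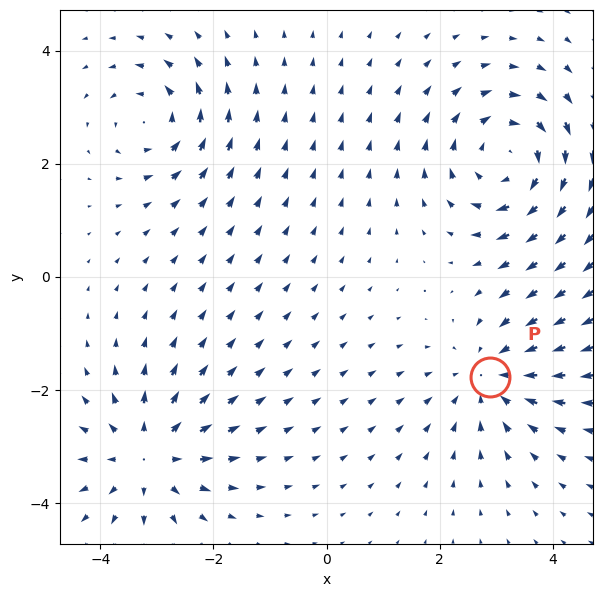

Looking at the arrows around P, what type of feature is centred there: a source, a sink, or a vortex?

sink

At P (2.9, -1.8) the arrows converge inward. Divergence about -3, curl ≈0 — negative divergence with near-zero curl is a sink.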